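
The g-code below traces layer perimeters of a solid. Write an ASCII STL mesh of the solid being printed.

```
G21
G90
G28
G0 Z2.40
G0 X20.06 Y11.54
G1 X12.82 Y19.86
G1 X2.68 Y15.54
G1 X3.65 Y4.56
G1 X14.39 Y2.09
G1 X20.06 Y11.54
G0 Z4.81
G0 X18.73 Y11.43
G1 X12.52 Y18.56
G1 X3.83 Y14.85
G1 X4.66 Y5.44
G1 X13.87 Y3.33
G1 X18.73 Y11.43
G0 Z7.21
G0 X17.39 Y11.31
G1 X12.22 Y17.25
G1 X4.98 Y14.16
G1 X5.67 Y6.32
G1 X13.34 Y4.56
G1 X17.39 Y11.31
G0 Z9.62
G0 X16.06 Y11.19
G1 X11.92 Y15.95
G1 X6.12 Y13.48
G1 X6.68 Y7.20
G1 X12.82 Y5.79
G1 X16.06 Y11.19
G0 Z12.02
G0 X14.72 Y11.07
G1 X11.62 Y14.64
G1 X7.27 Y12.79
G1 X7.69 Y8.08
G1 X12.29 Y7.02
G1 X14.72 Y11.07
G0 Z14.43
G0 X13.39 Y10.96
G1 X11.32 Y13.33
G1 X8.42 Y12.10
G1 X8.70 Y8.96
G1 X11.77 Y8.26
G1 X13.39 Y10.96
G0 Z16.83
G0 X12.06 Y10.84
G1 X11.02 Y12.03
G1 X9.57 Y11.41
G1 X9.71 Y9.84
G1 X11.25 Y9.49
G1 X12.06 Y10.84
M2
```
solid part
  facet normal 0.0000 0.0000 -1.0000
    outer loop
      vertex 1.53 16.23 0.00
      vertex 13.12 21.17 0.00
      vertex 21.40 11.66 0.00
    endloop
  endfacet
  facet normal 0.0000 0.0000 -1.0000
    outer loop
      vertex 2.64 3.68 0.00
      vertex 1.53 16.23 0.00
      vertex 21.40 11.66 0.00
    endloop
  endfacet
  facet normal 0.0000 0.0000 -1.0000
    outer loop
      vertex 14.92 0.86 0.00
      vertex 2.64 3.68 0.00
      vertex 21.40 11.66 0.00
    endloop
  endfacet
  facet normal 0.6876 0.5986 0.4109
    outer loop
      vertex 21.40 11.66 0.00
      vertex 13.12 21.17 0.00
      vertex 10.72 10.72 19.24
    endloop
  endfacet
  facet normal -0.3575 0.8387 0.4109
    outer loop
      vertex 13.12 21.17 0.00
      vertex 1.53 16.23 0.00
      vertex 10.72 10.72 19.24
    endloop
  endfacet
  facet normal -0.9082 -0.0803 0.4108
    outer loop
      vertex 1.53 16.23 0.00
      vertex 2.64 3.68 0.00
      vertex 10.72 10.72 19.24
    endloop
  endfacet
  facet normal -0.2041 -0.8886 0.4108
    outer loop
      vertex 2.64 3.68 0.00
      vertex 14.92 0.86 0.00
      vertex 10.72 10.72 19.24
    endloop
  endfacet
  facet normal 0.7817 -0.4690 0.4110
    outer loop
      vertex 14.92 0.86 0.00
      vertex 21.40 11.66 0.00
      vertex 10.72 10.72 19.24
    endloop
  endfacet
endsolid part

The G0 Z moves step by Δz≈2.40 mm. The G1 loops shrink linearly with z, so the solid tapers from its base footprint up to z≈19.2. Closing with a flat bottom cap and the tapered top and triangulating gives 8 facets — a regular 5-sided pyramid, base circumscribed radius ≈ 10.7 mm, apex at z ≈ 19.2 mm.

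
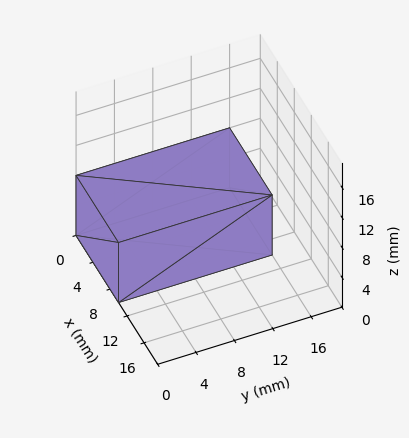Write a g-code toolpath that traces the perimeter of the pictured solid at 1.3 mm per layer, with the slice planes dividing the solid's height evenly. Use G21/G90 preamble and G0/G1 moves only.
Reading the render: the shape is a rectangular box, roughly 10 × 16 mm footprint and 8 mm tall (dimensions read to the nearest mm from the axis ticks). For the g-code, the solid's height is divided into equal slices at the stated Δz and each level perimeter traced with G1 moves after a G0 lift.

; perimeter-only toolpath
G21 ; units = mm
G90 ; absolute positioning
G28 ; home
; layer 1
G0 Z1.3
G0 X0.0 Y0.0
G1 X10.0 Y0.0
G1 X10.0 Y16.0
G1 X0.0 Y16.0
G1 X0.0 Y0.0
; layer 2
G0 Z2.7
G0 X0.0 Y0.0
G1 X10.0 Y0.0
G1 X10.0 Y16.0
G1 X0.0 Y16.0
G1 X0.0 Y0.0
; layer 3
G0 Z4.0
G0 X0.0 Y0.0
G1 X10.0 Y0.0
G1 X10.0 Y16.0
G1 X0.0 Y16.0
G1 X0.0 Y0.0
; layer 4
G0 Z5.3
G0 X0.0 Y0.0
G1 X10.0 Y0.0
G1 X10.0 Y16.0
G1 X0.0 Y16.0
G1 X0.0 Y0.0
; layer 5
G0 Z6.7
G0 X0.0 Y0.0
G1 X10.0 Y0.0
G1 X10.0 Y16.0
G1 X0.0 Y16.0
G1 X0.0 Y0.0
; layer 6
G0 Z8.0
G0 X0.0 Y0.0
G1 X10.0 Y0.0
G1 X10.0 Y16.0
G1 X0.0 Y16.0
G1 X0.0 Y0.0
M2 ; end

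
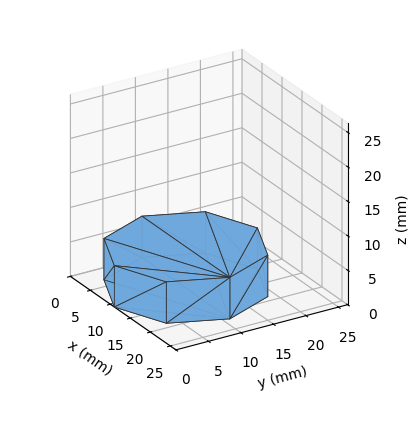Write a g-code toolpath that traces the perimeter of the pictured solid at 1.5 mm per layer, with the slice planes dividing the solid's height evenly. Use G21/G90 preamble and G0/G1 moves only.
Reading the render: the shape is a regular 8-sided prism (a cylinder approximated with 8 flat sides), circumscribed radius ≈ 11 mm, height ≈ 6 mm (dimensions read to the nearest mm from the axis ticks). For the g-code, the solid's height is divided into equal slices at the stated Δz and each level perimeter traced with G1 moves after a G0 lift.

; perimeter-only toolpath
G21 ; units = mm
G90 ; absolute positioning
G28 ; home
; layer 1
G0 Z1.5
G0 X22.0 Y11.0
G1 X18.8 Y18.8
G1 X11.0 Y22.0
G1 X3.2 Y18.8
G1 X0.0 Y11.0
G1 X3.2 Y3.2
G1 X11.0 Y0.0
G1 X18.8 Y3.2
G1 X22.0 Y11.0
; layer 2
G0 Z3.0
G0 X22.0 Y11.0
G1 X18.8 Y18.8
G1 X11.0 Y22.0
G1 X3.2 Y18.8
G1 X0.0 Y11.0
G1 X3.2 Y3.2
G1 X11.0 Y0.0
G1 X18.8 Y3.2
G1 X22.0 Y11.0
; layer 3
G0 Z4.5
G0 X22.0 Y11.0
G1 X18.8 Y18.8
G1 X11.0 Y22.0
G1 X3.2 Y18.8
G1 X0.0 Y11.0
G1 X3.2 Y3.2
G1 X11.0 Y0.0
G1 X18.8 Y3.2
G1 X22.0 Y11.0
; layer 4
G0 Z6.0
G0 X22.0 Y11.0
G1 X18.8 Y18.8
G1 X11.0 Y22.0
G1 X3.2 Y18.8
G1 X0.0 Y11.0
G1 X3.2 Y3.2
G1 X11.0 Y0.0
G1 X18.8 Y3.2
G1 X22.0 Y11.0
M2 ; end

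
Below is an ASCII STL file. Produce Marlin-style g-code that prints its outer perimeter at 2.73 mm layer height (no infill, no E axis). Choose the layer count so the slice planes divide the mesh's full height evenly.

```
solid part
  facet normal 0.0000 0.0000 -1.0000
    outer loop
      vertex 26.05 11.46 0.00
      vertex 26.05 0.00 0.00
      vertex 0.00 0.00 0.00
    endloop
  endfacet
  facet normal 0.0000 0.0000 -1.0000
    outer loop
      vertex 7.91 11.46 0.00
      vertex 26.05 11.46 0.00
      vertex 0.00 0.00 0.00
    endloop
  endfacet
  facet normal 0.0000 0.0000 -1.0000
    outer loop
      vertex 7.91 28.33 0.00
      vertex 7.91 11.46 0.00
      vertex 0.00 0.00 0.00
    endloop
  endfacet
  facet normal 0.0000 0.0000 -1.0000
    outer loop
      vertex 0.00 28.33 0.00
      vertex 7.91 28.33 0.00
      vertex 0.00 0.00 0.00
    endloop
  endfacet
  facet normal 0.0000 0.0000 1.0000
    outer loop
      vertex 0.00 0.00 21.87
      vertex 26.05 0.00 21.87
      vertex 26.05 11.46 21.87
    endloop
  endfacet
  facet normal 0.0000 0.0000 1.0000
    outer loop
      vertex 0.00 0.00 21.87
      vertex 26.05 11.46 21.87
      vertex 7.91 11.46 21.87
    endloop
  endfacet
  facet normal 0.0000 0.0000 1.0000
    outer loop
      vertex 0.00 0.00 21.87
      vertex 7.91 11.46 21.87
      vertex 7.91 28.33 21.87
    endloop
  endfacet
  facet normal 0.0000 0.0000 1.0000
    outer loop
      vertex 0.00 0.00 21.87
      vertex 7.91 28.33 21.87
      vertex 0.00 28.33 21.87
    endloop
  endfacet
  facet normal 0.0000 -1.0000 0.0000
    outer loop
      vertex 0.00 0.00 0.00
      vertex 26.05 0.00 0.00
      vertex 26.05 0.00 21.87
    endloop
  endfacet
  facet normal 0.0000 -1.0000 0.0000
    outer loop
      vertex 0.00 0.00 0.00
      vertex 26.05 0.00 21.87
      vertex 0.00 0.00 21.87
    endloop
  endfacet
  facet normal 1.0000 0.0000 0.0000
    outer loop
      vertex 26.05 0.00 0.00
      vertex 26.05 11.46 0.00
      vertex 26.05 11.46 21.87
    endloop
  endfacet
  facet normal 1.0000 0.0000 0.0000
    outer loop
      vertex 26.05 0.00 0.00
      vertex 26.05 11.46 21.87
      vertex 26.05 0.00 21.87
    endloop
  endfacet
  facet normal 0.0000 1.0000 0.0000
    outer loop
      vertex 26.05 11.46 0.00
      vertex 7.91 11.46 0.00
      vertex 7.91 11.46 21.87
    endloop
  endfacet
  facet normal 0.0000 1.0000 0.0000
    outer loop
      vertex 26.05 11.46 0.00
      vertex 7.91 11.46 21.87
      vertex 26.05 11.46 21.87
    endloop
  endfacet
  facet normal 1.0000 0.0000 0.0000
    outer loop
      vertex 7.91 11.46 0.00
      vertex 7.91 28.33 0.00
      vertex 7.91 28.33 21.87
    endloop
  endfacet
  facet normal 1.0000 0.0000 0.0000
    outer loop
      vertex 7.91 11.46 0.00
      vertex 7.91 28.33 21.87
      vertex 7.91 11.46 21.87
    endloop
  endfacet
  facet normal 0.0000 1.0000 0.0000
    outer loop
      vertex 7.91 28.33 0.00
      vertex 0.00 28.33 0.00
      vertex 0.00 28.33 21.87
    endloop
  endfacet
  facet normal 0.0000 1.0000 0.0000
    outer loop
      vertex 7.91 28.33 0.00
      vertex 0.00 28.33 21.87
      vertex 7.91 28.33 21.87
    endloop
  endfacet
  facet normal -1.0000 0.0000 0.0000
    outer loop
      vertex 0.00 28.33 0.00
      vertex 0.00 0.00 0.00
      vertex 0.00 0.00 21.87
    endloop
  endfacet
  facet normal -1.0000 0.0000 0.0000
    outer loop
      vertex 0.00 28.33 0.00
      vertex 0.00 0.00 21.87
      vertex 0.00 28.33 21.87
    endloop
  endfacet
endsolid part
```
; perimeter-only toolpath
G21 ; units = mm
G90 ; absolute positioning
G28 ; home
; layer 1
G0 Z2.73
G0 X0.00 Y0.00
G1 X26.05 Y0.00
G1 X26.05 Y11.46
G1 X7.91 Y11.46
G1 X7.91 Y28.33
G1 X0.00 Y28.33
G1 X0.00 Y0.00
; layer 2
G0 Z5.47
G0 X0.00 Y0.00
G1 X26.05 Y0.00
G1 X26.05 Y11.46
G1 X7.91 Y11.46
G1 X7.91 Y28.33
G1 X0.00 Y28.33
G1 X0.00 Y0.00
; layer 3
G0 Z8.20
G0 X0.00 Y0.00
G1 X26.05 Y0.00
G1 X26.05 Y11.46
G1 X7.91 Y11.46
G1 X7.91 Y28.33
G1 X0.00 Y28.33
G1 X0.00 Y0.00
; layer 4
G0 Z10.94
G0 X0.00 Y0.00
G1 X26.05 Y0.00
G1 X26.05 Y11.46
G1 X7.91 Y11.46
G1 X7.91 Y28.33
G1 X0.00 Y28.33
G1 X0.00 Y0.00
; layer 5
G0 Z13.67
G0 X0.00 Y0.00
G1 X26.05 Y0.00
G1 X26.05 Y11.46
G1 X7.91 Y11.46
G1 X7.91 Y28.33
G1 X0.00 Y28.33
G1 X0.00 Y0.00
; layer 6
G0 Z16.40
G0 X0.00 Y0.00
G1 X26.05 Y0.00
G1 X26.05 Y11.46
G1 X7.91 Y11.46
G1 X7.91 Y28.33
G1 X0.00 Y28.33
G1 X0.00 Y0.00
; layer 7
G0 Z19.14
G0 X0.00 Y0.00
G1 X26.05 Y0.00
G1 X26.05 Y11.46
G1 X7.91 Y11.46
G1 X7.91 Y28.33
G1 X0.00 Y28.33
G1 X0.00 Y0.00
; layer 8
G0 Z21.87
G0 X0.00 Y0.00
G1 X26.05 Y0.00
G1 X26.05 Y11.46
G1 X7.91 Y11.46
G1 X7.91 Y28.33
G1 X0.00 Y28.33
G1 X0.00 Y0.00
M2 ; end

The solid is an L-shaped prism: outer 26.1 × 28.3 mm, arm thicknesses ≈ 11.5 mm (horizontal) and 7.91 mm (vertical), extruded 21.9 mm in z. Slicing at Δz = 2.73 mm — 8 equal slices spanning the solid's height, so layer i sits at z = i·h/8 — gives 8 non-empty perimeters. Each is a 6-segment closed polygon; G0 lifts to the layer z and rapids to the start vertex, then G1 traces the edges.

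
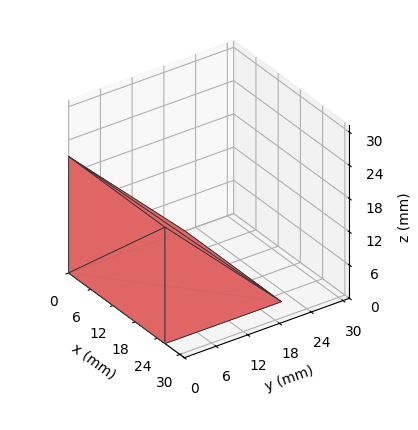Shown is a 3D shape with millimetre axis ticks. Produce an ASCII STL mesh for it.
Reading the render: the shape is a wedge (ramp): 26 × 22 mm base, rising to 21 mm along the y=0 edge and sloping linearly to z=0 at y=22 (dimensions read to the nearest mm from the axis ticks). For the STL, each face is triangulated and given an outward normal.

solid part
  facet normal 0.0000 0.0000 -1.0000
    outer loop
      vertex 26.0 22.0 0.0
      vertex 26.0 0.0 0.0
      vertex 0.0 0.0 0.0
    endloop
  endfacet
  facet normal 0.0000 0.0000 -1.0000
    outer loop
      vertex 0.0 22.0 0.0
      vertex 26.0 22.0 0.0
      vertex 0.0 0.0 0.0
    endloop
  endfacet
  facet normal 0.0000 -1.0000 0.0000
    outer loop
      vertex 0.0 0.0 0.0
      vertex 26.0 0.0 0.0
      vertex 26.0 0.0 21.0
    endloop
  endfacet
  facet normal 0.0000 -1.0000 0.0000
    outer loop
      vertex 0.0 0.0 0.0
      vertex 26.0 0.0 21.0
      vertex 0.0 0.0 21.0
    endloop
  endfacet
  facet normal 0.0000 0.6905 0.7234
    outer loop
      vertex 0.0 0.0 21.0
      vertex 26.0 0.0 21.0
      vertex 26.0 22.0 0.0
    endloop
  endfacet
  facet normal 0.0000 0.6905 0.7234
    outer loop
      vertex 0.0 0.0 21.0
      vertex 26.0 22.0 0.0
      vertex 0.0 22.0 0.0
    endloop
  endfacet
  facet normal -1.0000 0.0000 0.0000
    outer loop
      vertex 0.0 0.0 21.0
      vertex 0.0 22.0 0.0
      vertex 0.0 0.0 0.0
    endloop
  endfacet
  facet normal 1.0000 0.0000 0.0000
    outer loop
      vertex 26.0 0.0 0.0
      vertex 26.0 22.0 0.0
      vertex 26.0 0.0 21.0
    endloop
  endfacet
endsolid part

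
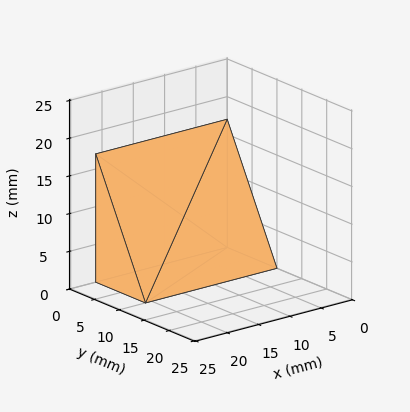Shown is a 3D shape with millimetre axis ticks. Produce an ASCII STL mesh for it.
Reading the render: the shape is a wedge (ramp): 21 × 10 mm base, rising to 17 mm along the y=0 edge and sloping linearly to z=0 at y=10 (dimensions read to the nearest mm from the axis ticks). For the STL, each face is triangulated and given an outward normal.

solid part
  facet normal 0.0000 0.0000 -1.0000
    outer loop
      vertex 21.0 10.0 0.0
      vertex 21.0 0.0 0.0
      vertex 0.0 0.0 0.0
    endloop
  endfacet
  facet normal 0.0000 0.0000 -1.0000
    outer loop
      vertex 0.0 10.0 0.0
      vertex 21.0 10.0 0.0
      vertex 0.0 0.0 0.0
    endloop
  endfacet
  facet normal 0.0000 -1.0000 0.0000
    outer loop
      vertex 0.0 0.0 0.0
      vertex 21.0 0.0 0.0
      vertex 21.0 0.0 17.0
    endloop
  endfacet
  facet normal 0.0000 -1.0000 0.0000
    outer loop
      vertex 0.0 0.0 0.0
      vertex 21.0 0.0 17.0
      vertex 0.0 0.0 17.0
    endloop
  endfacet
  facet normal 0.0000 0.8619 0.5070
    outer loop
      vertex 0.0 0.0 17.0
      vertex 21.0 0.0 17.0
      vertex 21.0 10.0 0.0
    endloop
  endfacet
  facet normal 0.0000 0.8619 0.5070
    outer loop
      vertex 0.0 0.0 17.0
      vertex 21.0 10.0 0.0
      vertex 0.0 10.0 0.0
    endloop
  endfacet
  facet normal -1.0000 0.0000 0.0000
    outer loop
      vertex 0.0 0.0 17.0
      vertex 0.0 10.0 0.0
      vertex 0.0 0.0 0.0
    endloop
  endfacet
  facet normal 1.0000 0.0000 0.0000
    outer loop
      vertex 21.0 0.0 0.0
      vertex 21.0 10.0 0.0
      vertex 21.0 0.0 17.0
    endloop
  endfacet
endsolid part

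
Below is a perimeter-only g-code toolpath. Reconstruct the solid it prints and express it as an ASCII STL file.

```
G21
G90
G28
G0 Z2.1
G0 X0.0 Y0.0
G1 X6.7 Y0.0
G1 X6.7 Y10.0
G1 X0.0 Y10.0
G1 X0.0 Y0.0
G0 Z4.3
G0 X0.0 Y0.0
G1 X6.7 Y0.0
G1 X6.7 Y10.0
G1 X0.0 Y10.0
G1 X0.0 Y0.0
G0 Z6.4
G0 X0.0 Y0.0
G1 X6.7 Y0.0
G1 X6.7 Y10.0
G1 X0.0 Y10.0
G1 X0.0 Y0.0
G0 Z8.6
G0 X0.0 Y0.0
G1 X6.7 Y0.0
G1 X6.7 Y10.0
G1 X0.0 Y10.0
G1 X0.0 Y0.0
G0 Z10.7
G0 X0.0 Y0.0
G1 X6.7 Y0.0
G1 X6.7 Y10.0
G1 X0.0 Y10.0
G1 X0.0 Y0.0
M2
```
solid part
  facet normal 0.0000 0.0000 -1.0000
    outer loop
      vertex 6.7 10.0 0.0
      vertex 6.7 0.0 0.0
      vertex 0.0 0.0 0.0
    endloop
  endfacet
  facet normal 0.0000 0.0000 -1.0000
    outer loop
      vertex 0.0 10.0 0.0
      vertex 6.7 10.0 0.0
      vertex 0.0 0.0 0.0
    endloop
  endfacet
  facet normal 0.0000 0.0000 1.0000
    outer loop
      vertex 0.0 0.0 10.7
      vertex 6.7 0.0 10.7
      vertex 6.7 10.0 10.7
    endloop
  endfacet
  facet normal 0.0000 0.0000 1.0000
    outer loop
      vertex 0.0 0.0 10.7
      vertex 6.7 10.0 10.7
      vertex 0.0 10.0 10.7
    endloop
  endfacet
  facet normal 0.0000 -1.0000 0.0000
    outer loop
      vertex 0.0 0.0 0.0
      vertex 6.7 0.0 0.0
      vertex 6.7 0.0 10.7
    endloop
  endfacet
  facet normal 0.0000 -1.0000 0.0000
    outer loop
      vertex 0.0 0.0 0.0
      vertex 6.7 0.0 10.7
      vertex 0.0 0.0 10.7
    endloop
  endfacet
  facet normal 0.0000 1.0000 0.0000
    outer loop
      vertex 6.7 10.0 10.7
      vertex 6.7 10.0 0.0
      vertex 0.0 10.0 0.0
    endloop
  endfacet
  facet normal 0.0000 1.0000 0.0000
    outer loop
      vertex 0.0 10.0 10.7
      vertex 6.7 10.0 10.7
      vertex 0.0 10.0 0.0
    endloop
  endfacet
  facet normal -1.0000 0.0000 0.0000
    outer loop
      vertex 0.0 10.0 10.7
      vertex 0.0 10.0 0.0
      vertex 0.0 0.0 0.0
    endloop
  endfacet
  facet normal -1.0000 0.0000 0.0000
    outer loop
      vertex 0.0 0.0 10.7
      vertex 0.0 10.0 10.7
      vertex 0.0 0.0 0.0
    endloop
  endfacet
  facet normal 1.0000 0.0000 0.0000
    outer loop
      vertex 6.7 0.0 0.0
      vertex 6.7 10.0 0.0
      vertex 6.7 10.0 10.7
    endloop
  endfacet
  facet normal 1.0000 0.0000 0.0000
    outer loop
      vertex 6.7 0.0 0.0
      vertex 6.7 10.0 10.7
      vertex 6.7 0.0 10.7
    endloop
  endfacet
endsolid part

The G0 Z moves step by Δz≈2.1 mm. Every layer's G1 loop is the same polygon, so the solid is a straight extrusion of it from z=0 to z≈10.7. Closing with flat bottom and top caps and triangulating gives 12 facets — a rectangular box, roughly 6.7 × 10 mm footprint and 10.7 mm tall.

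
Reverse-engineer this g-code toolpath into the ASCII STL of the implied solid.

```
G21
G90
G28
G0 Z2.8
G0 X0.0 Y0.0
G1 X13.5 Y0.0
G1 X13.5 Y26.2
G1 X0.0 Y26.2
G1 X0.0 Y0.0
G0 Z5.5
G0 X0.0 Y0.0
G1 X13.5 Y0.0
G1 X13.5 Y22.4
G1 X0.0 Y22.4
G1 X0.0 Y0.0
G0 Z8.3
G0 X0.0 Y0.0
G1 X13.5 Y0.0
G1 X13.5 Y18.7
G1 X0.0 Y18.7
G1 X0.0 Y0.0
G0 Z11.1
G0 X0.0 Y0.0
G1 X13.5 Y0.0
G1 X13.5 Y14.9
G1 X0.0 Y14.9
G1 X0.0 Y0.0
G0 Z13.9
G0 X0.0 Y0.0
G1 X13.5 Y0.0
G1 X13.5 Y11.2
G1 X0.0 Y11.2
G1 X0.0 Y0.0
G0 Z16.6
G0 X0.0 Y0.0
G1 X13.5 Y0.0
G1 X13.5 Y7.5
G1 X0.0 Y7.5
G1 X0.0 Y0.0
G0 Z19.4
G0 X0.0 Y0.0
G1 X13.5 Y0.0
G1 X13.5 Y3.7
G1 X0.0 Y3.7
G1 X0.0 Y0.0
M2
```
solid part
  facet normal 0.0000 0.0000 -1.0000
    outer loop
      vertex 13.5 29.9 0.0
      vertex 13.5 0.0 0.0
      vertex 0.0 0.0 0.0
    endloop
  endfacet
  facet normal 0.0000 0.0000 -1.0000
    outer loop
      vertex 0.0 29.9 0.0
      vertex 13.5 29.9 0.0
      vertex 0.0 0.0 0.0
    endloop
  endfacet
  facet normal 0.0000 -1.0000 0.0000
    outer loop
      vertex 0.0 0.0 0.0
      vertex 13.5 0.0 0.0
      vertex 13.5 0.0 22.2
    endloop
  endfacet
  facet normal 0.0000 -1.0000 0.0000
    outer loop
      vertex 0.0 0.0 0.0
      vertex 13.5 0.0 22.2
      vertex 0.0 0.0 22.2
    endloop
  endfacet
  facet normal 0.0000 0.5961 0.8029
    outer loop
      vertex 0.0 0.0 22.2
      vertex 13.5 0.0 22.2
      vertex 13.5 29.9 0.0
    endloop
  endfacet
  facet normal 0.0000 0.5961 0.8029
    outer loop
      vertex 0.0 0.0 22.2
      vertex 13.5 29.9 0.0
      vertex 0.0 29.9 0.0
    endloop
  endfacet
  facet normal -1.0000 0.0000 0.0000
    outer loop
      vertex 0.0 0.0 22.2
      vertex 0.0 29.9 0.0
      vertex 0.0 0.0 0.0
    endloop
  endfacet
  facet normal 1.0000 0.0000 0.0000
    outer loop
      vertex 13.5 0.0 0.0
      vertex 13.5 29.9 0.0
      vertex 13.5 0.0 22.2
    endloop
  endfacet
endsolid part

The G0 Z moves step by Δz≈2.8 mm. The G1 loops shrink linearly with z, so the solid tapers from its base footprint up to z≈22.2. Closing with a flat bottom cap and the tapered top and triangulating gives 8 facets — a wedge (ramp): 13.5 × 29.9 mm base, rising to 22.2 mm along the y=0 edge and sloping linearly to z=0 at y=29.9.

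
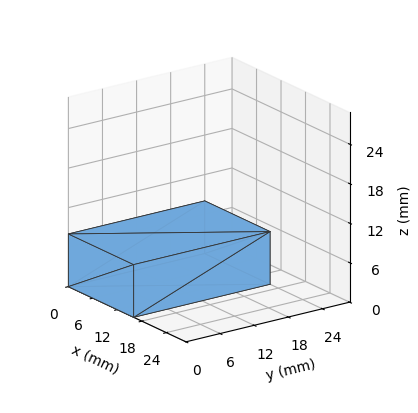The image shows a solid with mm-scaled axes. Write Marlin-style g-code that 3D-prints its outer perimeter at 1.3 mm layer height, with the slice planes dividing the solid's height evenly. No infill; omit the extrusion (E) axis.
Reading the render: the shape is a rectangular box, roughly 16 × 24 mm footprint and 8 mm tall (dimensions read to the nearest mm from the axis ticks). For the g-code, the solid's height is divided into equal slices at the stated Δz and each level perimeter traced with G1 moves after a G0 lift.

; perimeter-only toolpath
G21 ; units = mm
G90 ; absolute positioning
G28 ; home
; layer 1
G0 Z1.3
G0 X0.0 Y0.0
G1 X16.0 Y0.0
G1 X16.0 Y24.0
G1 X0.0 Y24.0
G1 X0.0 Y0.0
; layer 2
G0 Z2.7
G0 X0.0 Y0.0
G1 X16.0 Y0.0
G1 X16.0 Y24.0
G1 X0.0 Y24.0
G1 X0.0 Y0.0
; layer 3
G0 Z4.0
G0 X0.0 Y0.0
G1 X16.0 Y0.0
G1 X16.0 Y24.0
G1 X0.0 Y24.0
G1 X0.0 Y0.0
; layer 4
G0 Z5.3
G0 X0.0 Y0.0
G1 X16.0 Y0.0
G1 X16.0 Y24.0
G1 X0.0 Y24.0
G1 X0.0 Y0.0
; layer 5
G0 Z6.7
G0 X0.0 Y0.0
G1 X16.0 Y0.0
G1 X16.0 Y24.0
G1 X0.0 Y24.0
G1 X0.0 Y0.0
; layer 6
G0 Z8.0
G0 X0.0 Y0.0
G1 X16.0 Y0.0
G1 X16.0 Y24.0
G1 X0.0 Y24.0
G1 X0.0 Y0.0
M2 ; end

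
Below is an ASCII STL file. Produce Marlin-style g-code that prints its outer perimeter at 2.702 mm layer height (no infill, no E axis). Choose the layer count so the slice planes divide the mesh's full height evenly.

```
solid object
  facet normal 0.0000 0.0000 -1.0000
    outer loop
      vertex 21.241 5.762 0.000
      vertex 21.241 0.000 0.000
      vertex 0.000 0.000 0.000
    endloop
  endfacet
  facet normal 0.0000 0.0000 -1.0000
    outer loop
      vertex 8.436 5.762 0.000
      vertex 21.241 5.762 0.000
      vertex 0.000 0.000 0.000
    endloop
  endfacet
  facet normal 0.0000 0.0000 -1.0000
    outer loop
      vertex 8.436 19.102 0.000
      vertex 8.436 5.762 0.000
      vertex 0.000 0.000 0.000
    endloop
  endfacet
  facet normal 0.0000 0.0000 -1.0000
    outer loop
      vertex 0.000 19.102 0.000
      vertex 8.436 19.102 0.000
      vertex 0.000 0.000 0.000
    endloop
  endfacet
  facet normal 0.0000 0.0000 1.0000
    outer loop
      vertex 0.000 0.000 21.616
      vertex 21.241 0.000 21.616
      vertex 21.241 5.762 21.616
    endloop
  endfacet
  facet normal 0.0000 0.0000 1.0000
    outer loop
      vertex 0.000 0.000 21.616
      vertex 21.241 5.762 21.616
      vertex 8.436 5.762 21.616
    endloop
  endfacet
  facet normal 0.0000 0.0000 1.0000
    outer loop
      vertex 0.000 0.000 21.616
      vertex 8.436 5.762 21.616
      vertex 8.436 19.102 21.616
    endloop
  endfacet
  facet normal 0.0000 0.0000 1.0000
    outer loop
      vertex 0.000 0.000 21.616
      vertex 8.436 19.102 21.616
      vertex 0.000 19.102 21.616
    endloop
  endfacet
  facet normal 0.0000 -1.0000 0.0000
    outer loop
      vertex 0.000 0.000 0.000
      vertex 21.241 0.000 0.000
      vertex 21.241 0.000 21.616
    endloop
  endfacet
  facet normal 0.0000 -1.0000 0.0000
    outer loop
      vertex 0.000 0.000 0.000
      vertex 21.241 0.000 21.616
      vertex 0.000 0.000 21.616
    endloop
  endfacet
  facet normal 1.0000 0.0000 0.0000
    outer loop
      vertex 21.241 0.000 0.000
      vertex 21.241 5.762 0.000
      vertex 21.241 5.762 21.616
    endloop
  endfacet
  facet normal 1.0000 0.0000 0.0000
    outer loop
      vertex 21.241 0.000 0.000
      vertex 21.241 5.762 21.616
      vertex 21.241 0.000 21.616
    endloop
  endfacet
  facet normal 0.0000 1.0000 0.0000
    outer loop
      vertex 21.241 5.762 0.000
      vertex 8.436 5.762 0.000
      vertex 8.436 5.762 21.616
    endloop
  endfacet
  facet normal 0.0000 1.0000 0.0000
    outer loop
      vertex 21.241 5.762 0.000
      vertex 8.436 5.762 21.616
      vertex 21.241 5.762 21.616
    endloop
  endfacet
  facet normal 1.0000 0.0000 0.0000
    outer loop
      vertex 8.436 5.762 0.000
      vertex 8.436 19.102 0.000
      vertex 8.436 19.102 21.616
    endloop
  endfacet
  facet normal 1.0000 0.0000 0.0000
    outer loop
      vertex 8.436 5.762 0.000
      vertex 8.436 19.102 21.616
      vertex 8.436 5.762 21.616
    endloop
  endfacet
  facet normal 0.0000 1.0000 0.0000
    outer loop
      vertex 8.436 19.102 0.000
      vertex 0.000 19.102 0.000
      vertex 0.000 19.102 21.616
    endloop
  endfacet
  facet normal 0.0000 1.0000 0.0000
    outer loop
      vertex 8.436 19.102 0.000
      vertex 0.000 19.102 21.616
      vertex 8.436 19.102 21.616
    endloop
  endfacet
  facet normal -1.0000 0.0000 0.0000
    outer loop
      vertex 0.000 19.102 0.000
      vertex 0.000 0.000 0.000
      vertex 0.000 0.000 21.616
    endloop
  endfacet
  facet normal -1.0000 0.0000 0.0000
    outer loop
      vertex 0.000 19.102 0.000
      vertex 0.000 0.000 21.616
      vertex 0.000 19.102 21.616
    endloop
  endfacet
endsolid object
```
; perimeter-only toolpath
G21 ; units = mm
G90 ; absolute positioning
G28 ; home
; layer 1
G0 Z2.702
G0 X0.000 Y0.000
G1 X21.241 Y0.000
G1 X21.241 Y5.762
G1 X8.436 Y5.762
G1 X8.436 Y19.102
G1 X0.000 Y19.102
G1 X0.000 Y0.000
; layer 2
G0 Z5.404
G0 X0.000 Y0.000
G1 X21.241 Y0.000
G1 X21.241 Y5.762
G1 X8.436 Y5.762
G1 X8.436 Y19.102
G1 X0.000 Y19.102
G1 X0.000 Y0.000
; layer 3
G0 Z8.106
G0 X0.000 Y0.000
G1 X21.241 Y0.000
G1 X21.241 Y5.762
G1 X8.436 Y5.762
G1 X8.436 Y19.102
G1 X0.000 Y19.102
G1 X0.000 Y0.000
; layer 4
G0 Z10.808
G0 X0.000 Y0.000
G1 X21.241 Y0.000
G1 X21.241 Y5.762
G1 X8.436 Y5.762
G1 X8.436 Y19.102
G1 X0.000 Y19.102
G1 X0.000 Y0.000
; layer 5
G0 Z13.510
G0 X0.000 Y0.000
G1 X21.241 Y0.000
G1 X21.241 Y5.762
G1 X8.436 Y5.762
G1 X8.436 Y19.102
G1 X0.000 Y19.102
G1 X0.000 Y0.000
; layer 6
G0 Z16.212
G0 X0.000 Y0.000
G1 X21.241 Y0.000
G1 X21.241 Y5.762
G1 X8.436 Y5.762
G1 X8.436 Y19.102
G1 X0.000 Y19.102
G1 X0.000 Y0.000
; layer 7
G0 Z18.914
G0 X0.000 Y0.000
G1 X21.241 Y0.000
G1 X21.241 Y5.762
G1 X8.436 Y5.762
G1 X8.436 Y19.102
G1 X0.000 Y19.102
G1 X0.000 Y0.000
; layer 8
G0 Z21.616
G0 X0.000 Y0.000
G1 X21.241 Y0.000
G1 X21.241 Y5.762
G1 X8.436 Y5.762
G1 X8.436 Y19.102
G1 X0.000 Y19.102
G1 X0.000 Y0.000
M2 ; end

The solid is an L-shaped prism: outer 21.2 × 19.1 mm, arm thicknesses ≈ 5.76 mm (horizontal) and 8.44 mm (vertical), extruded 21.6 mm in z. Slicing at Δz = 2.702 mm — 8 equal slices spanning the solid's height, so layer i sits at z = i·h/8 — gives 8 non-empty perimeters. Each is a 6-segment closed polygon; G0 lifts to the layer z and rapids to the start vertex, then G1 traces the edges.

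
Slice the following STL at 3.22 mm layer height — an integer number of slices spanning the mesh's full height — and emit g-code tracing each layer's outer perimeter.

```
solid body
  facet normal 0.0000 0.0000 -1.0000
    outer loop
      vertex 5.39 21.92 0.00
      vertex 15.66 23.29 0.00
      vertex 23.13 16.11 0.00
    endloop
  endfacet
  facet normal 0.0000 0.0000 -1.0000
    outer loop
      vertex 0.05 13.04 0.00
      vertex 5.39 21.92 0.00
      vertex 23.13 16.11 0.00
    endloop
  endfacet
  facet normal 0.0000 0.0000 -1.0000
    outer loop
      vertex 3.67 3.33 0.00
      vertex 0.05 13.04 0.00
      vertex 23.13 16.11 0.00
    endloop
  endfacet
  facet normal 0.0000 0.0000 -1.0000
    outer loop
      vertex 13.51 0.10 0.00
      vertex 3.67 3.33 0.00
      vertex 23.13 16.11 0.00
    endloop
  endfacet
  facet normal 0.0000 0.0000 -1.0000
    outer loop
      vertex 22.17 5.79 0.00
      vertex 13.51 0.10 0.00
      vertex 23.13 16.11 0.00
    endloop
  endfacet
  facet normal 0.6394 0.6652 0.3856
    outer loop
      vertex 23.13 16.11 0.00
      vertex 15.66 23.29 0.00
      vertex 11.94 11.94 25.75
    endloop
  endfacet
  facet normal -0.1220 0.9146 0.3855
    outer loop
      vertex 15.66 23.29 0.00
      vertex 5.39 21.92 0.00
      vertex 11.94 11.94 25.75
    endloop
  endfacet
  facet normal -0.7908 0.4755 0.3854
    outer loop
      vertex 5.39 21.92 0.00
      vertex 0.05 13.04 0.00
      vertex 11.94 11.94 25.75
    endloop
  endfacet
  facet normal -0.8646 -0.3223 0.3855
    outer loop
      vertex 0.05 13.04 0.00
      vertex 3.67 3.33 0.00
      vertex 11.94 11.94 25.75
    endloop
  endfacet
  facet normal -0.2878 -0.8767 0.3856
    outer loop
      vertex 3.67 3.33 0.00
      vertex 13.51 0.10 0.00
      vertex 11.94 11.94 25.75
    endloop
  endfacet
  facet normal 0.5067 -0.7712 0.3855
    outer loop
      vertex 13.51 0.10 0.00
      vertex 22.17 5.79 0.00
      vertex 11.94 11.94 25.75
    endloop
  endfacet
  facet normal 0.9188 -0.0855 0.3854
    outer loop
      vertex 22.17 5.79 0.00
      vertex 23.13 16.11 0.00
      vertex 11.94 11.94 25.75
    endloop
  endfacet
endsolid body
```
; perimeter-only toolpath
G21 ; units = mm
G90 ; absolute positioning
G28 ; home
; layer 1
G0 Z3.22
G0 X21.73 Y15.59
G1 X15.20 Y21.87
G1 X6.21 Y20.67
G1 X1.54 Y12.90
G1 X4.70 Y4.41
G1 X13.31 Y1.58
G1 X20.89 Y6.56
G1 X21.73 Y15.59
; layer 2
G0 Z6.44
G0 X20.33 Y15.07
G1 X14.73 Y20.45
G1 X7.03 Y19.43
G1 X3.02 Y12.76
G1 X5.74 Y5.48
G1 X13.12 Y3.06
G1 X19.61 Y7.33
G1 X20.33 Y15.07
; layer 3
G0 Z9.66
G0 X18.93 Y14.55
G1 X14.27 Y19.03
G1 X7.85 Y18.18
G1 X4.51 Y12.63
G1 X6.77 Y6.56
G1 X12.92 Y4.54
G1 X18.33 Y8.10
G1 X18.93 Y14.55
; layer 4
G0 Z12.88
G0 X17.54 Y14.02
G1 X13.80 Y17.61
G1 X8.66 Y16.93
G1 X6.00 Y12.49
G1 X7.80 Y7.63
G1 X12.72 Y6.02
G1 X17.05 Y8.87
G1 X17.54 Y14.02
; layer 5
G0 Z16.09
G0 X16.14 Y13.50
G1 X13.34 Y16.20
G1 X9.48 Y15.68
G1 X7.48 Y12.35
G1 X8.84 Y8.71
G1 X12.53 Y7.50
G1 X15.78 Y9.63
G1 X16.14 Y13.50
; layer 6
G0 Z19.31
G0 X14.74 Y12.98
G1 X12.87 Y14.78
G1 X10.30 Y14.44
G1 X8.97 Y12.21
G1 X9.87 Y9.79
G1 X12.33 Y8.98
G1 X14.50 Y10.40
G1 X14.74 Y12.98
; layer 7
G0 Z22.53
G0 X13.34 Y12.46
G1 X12.40 Y13.36
G1 X11.12 Y13.19
G1 X10.45 Y12.08
G1 X10.91 Y10.86
G1 X12.14 Y10.46
G1 X13.22 Y11.17
G1 X13.34 Y12.46
M2 ; end

The solid is a regular 7-sided pyramid, base circumscribed radius ≈ 11.9 mm, apex at z ≈ 25.8 mm. Slicing at Δz = 3.22 mm — 8 equal slices spanning the solid's height, so layer i sits at z = i·h/8 — gives 7 non-empty perimeters. Each is a 7-segment closed polygon; G0 lifts to the layer z and rapids to the start vertex, then G1 traces the edges. The cross-section shrinks linearly with z (the slice at the apex is degenerate and omitted).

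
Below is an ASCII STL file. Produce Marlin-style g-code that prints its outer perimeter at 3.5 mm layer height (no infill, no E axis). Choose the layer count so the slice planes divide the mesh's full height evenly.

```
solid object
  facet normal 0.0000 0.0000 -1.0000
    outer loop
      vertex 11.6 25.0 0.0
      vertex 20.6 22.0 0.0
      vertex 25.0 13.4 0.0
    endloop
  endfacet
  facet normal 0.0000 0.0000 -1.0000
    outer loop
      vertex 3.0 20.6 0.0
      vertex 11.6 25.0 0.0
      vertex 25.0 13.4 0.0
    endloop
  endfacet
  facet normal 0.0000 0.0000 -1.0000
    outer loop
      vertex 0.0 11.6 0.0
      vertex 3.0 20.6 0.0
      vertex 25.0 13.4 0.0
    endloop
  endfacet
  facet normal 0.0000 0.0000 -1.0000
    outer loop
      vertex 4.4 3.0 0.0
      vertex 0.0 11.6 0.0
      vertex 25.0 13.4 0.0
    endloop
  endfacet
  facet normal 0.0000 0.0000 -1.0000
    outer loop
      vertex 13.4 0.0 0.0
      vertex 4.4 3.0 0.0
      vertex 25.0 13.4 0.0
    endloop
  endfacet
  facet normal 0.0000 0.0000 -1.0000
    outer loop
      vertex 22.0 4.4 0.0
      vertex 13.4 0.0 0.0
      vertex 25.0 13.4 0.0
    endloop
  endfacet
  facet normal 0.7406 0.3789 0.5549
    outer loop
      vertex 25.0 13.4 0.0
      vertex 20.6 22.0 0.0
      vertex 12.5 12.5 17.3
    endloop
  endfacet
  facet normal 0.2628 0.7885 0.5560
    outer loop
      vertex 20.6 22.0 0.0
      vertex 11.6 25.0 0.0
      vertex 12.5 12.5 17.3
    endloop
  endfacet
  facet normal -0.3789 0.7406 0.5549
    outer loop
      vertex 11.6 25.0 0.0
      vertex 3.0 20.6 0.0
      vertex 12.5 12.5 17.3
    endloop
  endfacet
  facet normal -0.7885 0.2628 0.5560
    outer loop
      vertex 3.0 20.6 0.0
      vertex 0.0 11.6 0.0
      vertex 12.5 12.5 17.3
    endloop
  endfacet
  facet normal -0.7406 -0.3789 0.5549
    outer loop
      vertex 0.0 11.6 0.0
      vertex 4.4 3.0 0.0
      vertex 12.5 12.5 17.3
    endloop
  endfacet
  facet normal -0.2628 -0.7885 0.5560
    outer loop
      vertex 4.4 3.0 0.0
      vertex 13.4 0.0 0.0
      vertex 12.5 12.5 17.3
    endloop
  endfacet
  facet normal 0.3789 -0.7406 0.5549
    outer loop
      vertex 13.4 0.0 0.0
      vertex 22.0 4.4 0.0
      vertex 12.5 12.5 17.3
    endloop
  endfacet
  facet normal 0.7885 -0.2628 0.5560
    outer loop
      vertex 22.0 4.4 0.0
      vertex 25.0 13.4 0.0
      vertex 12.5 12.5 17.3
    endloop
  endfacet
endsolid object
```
; perimeter-only toolpath
G21 ; units = mm
G90 ; absolute positioning
G28 ; home
; layer 1
G0 Z3.5
G0 X22.5 Y13.2
G1 X19.0 Y20.1
G1 X11.8 Y22.5
G1 X4.9 Y19.0
G1 X2.5 Y11.8
G1 X6.0 Y4.9
G1 X13.2 Y2.5
G1 X20.1 Y6.0
G1 X22.5 Y13.2
; layer 2
G0 Z6.9
G0 X20.0 Y13.0
G1 X17.4 Y18.2
G1 X12.0 Y20.0
G1 X6.8 Y17.4
G1 X5.0 Y12.0
G1 X7.6 Y6.8
G1 X13.0 Y5.0
G1 X18.2 Y7.6
G1 X20.0 Y13.0
; layer 3
G0 Z10.4
G0 X17.5 Y12.9
G1 X15.7 Y16.3
G1 X12.1 Y17.5
G1 X8.7 Y15.7
G1 X7.5 Y12.1
G1 X9.3 Y8.7
G1 X12.9 Y7.5
G1 X16.3 Y9.3
G1 X17.5 Y12.9
; layer 4
G0 Z13.8
G0 X15.0 Y12.7
G1 X14.1 Y14.4
G1 X12.3 Y15.0
G1 X10.6 Y14.1
G1 X10.0 Y12.3
G1 X10.9 Y10.6
G1 X12.7 Y10.0
G1 X14.4 Y10.9
G1 X15.0 Y12.7
M2 ; end

The solid is a regular 8-sided pyramid, base circumscribed radius ≈ 12.5 mm, apex at z ≈ 17.3 mm. Slicing at Δz = 3.5 mm — 5 equal slices spanning the solid's height, so layer i sits at z = i·h/5 — gives 4 non-empty perimeters. Each is a 8-segment closed polygon; G0 lifts to the layer z and rapids to the start vertex, then G1 traces the edges. The cross-section shrinks linearly with z (the slice at the apex is degenerate and omitted).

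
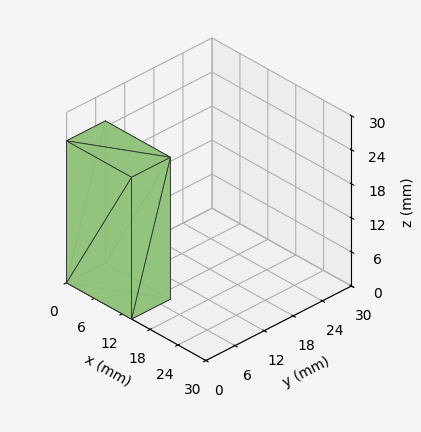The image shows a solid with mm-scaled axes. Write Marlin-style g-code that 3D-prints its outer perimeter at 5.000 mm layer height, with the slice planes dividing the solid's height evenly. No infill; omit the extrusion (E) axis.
Reading the render: the shape is a rectangular box, roughly 14 × 8 mm footprint and 25 mm tall (dimensions read to the nearest mm from the axis ticks). For the g-code, the solid's height is divided into equal slices at the stated Δz and each level perimeter traced with G1 moves after a G0 lift.

; perimeter-only toolpath
G21 ; units = mm
G90 ; absolute positioning
G28 ; home
; layer 1
G0 Z5.000
G0 X0.000 Y0.000
G1 X14.000 Y0.000
G1 X14.000 Y8.000
G1 X0.000 Y8.000
G1 X0.000 Y0.000
; layer 2
G0 Z10.000
G0 X0.000 Y0.000
G1 X14.000 Y0.000
G1 X14.000 Y8.000
G1 X0.000 Y8.000
G1 X0.000 Y0.000
; layer 3
G0 Z15.000
G0 X0.000 Y0.000
G1 X14.000 Y0.000
G1 X14.000 Y8.000
G1 X0.000 Y8.000
G1 X0.000 Y0.000
; layer 4
G0 Z20.000
G0 X0.000 Y0.000
G1 X14.000 Y0.000
G1 X14.000 Y8.000
G1 X0.000 Y8.000
G1 X0.000 Y0.000
; layer 5
G0 Z25.000
G0 X0.000 Y0.000
G1 X14.000 Y0.000
G1 X14.000 Y8.000
G1 X0.000 Y8.000
G1 X0.000 Y0.000
M2 ; end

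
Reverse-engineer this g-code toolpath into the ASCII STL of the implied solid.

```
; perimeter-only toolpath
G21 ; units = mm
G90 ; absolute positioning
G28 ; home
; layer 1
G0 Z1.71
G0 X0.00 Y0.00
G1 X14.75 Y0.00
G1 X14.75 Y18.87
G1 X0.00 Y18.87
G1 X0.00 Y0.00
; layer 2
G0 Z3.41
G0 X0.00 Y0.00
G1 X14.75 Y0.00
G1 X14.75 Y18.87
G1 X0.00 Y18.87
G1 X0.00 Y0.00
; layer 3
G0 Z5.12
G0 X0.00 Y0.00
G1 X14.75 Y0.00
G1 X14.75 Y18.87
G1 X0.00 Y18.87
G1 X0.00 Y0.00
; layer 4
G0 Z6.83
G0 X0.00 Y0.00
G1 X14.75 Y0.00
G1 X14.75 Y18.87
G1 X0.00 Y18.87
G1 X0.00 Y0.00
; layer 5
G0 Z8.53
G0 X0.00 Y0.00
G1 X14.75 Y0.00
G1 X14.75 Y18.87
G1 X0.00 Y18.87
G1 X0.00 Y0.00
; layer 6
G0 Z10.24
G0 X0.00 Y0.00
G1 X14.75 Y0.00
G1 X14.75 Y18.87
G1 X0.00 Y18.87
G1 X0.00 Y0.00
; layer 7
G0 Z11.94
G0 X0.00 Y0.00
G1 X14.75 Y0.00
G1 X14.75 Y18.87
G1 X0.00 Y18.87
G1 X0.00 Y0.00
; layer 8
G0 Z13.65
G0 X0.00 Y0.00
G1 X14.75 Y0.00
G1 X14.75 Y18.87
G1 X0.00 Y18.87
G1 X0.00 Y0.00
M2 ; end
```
solid part
  facet normal 0.0000 0.0000 -1.0000
    outer loop
      vertex 14.75 18.87 0.00
      vertex 14.75 0.00 0.00
      vertex 0.00 0.00 0.00
    endloop
  endfacet
  facet normal 0.0000 0.0000 -1.0000
    outer loop
      vertex 0.00 18.87 0.00
      vertex 14.75 18.87 0.00
      vertex 0.00 0.00 0.00
    endloop
  endfacet
  facet normal 0.0000 0.0000 1.0000
    outer loop
      vertex 0.00 0.00 13.65
      vertex 14.75 0.00 13.65
      vertex 14.75 18.87 13.65
    endloop
  endfacet
  facet normal 0.0000 0.0000 1.0000
    outer loop
      vertex 0.00 0.00 13.65
      vertex 14.75 18.87 13.65
      vertex 0.00 18.87 13.65
    endloop
  endfacet
  facet normal 0.0000 -1.0000 0.0000
    outer loop
      vertex 0.00 0.00 0.00
      vertex 14.75 0.00 0.00
      vertex 14.75 0.00 13.65
    endloop
  endfacet
  facet normal 0.0000 -1.0000 0.0000
    outer loop
      vertex 0.00 0.00 0.00
      vertex 14.75 0.00 13.65
      vertex 0.00 0.00 13.65
    endloop
  endfacet
  facet normal 0.0000 1.0000 0.0000
    outer loop
      vertex 14.75 18.87 13.65
      vertex 14.75 18.87 0.00
      vertex 0.00 18.87 0.00
    endloop
  endfacet
  facet normal 0.0000 1.0000 0.0000
    outer loop
      vertex 0.00 18.87 13.65
      vertex 14.75 18.87 13.65
      vertex 0.00 18.87 0.00
    endloop
  endfacet
  facet normal -1.0000 0.0000 0.0000
    outer loop
      vertex 0.00 18.87 13.65
      vertex 0.00 18.87 0.00
      vertex 0.00 0.00 0.00
    endloop
  endfacet
  facet normal -1.0000 0.0000 0.0000
    outer loop
      vertex 0.00 0.00 13.65
      vertex 0.00 18.87 13.65
      vertex 0.00 0.00 0.00
    endloop
  endfacet
  facet normal 1.0000 0.0000 0.0000
    outer loop
      vertex 14.75 0.00 0.00
      vertex 14.75 18.87 0.00
      vertex 14.75 18.87 13.65
    endloop
  endfacet
  facet normal 1.0000 0.0000 0.0000
    outer loop
      vertex 14.75 0.00 0.00
      vertex 14.75 18.87 13.65
      vertex 14.75 0.00 13.65
    endloop
  endfacet
endsolid part

The G0 Z moves step by Δz≈1.71 mm. Every layer's G1 loop is the same polygon, so the solid is a straight extrusion of it from z=0 to z≈13.7. Closing with flat bottom and top caps and triangulating gives 12 facets — a rectangular box, roughly 14.8 × 18.9 mm footprint and 13.7 mm tall.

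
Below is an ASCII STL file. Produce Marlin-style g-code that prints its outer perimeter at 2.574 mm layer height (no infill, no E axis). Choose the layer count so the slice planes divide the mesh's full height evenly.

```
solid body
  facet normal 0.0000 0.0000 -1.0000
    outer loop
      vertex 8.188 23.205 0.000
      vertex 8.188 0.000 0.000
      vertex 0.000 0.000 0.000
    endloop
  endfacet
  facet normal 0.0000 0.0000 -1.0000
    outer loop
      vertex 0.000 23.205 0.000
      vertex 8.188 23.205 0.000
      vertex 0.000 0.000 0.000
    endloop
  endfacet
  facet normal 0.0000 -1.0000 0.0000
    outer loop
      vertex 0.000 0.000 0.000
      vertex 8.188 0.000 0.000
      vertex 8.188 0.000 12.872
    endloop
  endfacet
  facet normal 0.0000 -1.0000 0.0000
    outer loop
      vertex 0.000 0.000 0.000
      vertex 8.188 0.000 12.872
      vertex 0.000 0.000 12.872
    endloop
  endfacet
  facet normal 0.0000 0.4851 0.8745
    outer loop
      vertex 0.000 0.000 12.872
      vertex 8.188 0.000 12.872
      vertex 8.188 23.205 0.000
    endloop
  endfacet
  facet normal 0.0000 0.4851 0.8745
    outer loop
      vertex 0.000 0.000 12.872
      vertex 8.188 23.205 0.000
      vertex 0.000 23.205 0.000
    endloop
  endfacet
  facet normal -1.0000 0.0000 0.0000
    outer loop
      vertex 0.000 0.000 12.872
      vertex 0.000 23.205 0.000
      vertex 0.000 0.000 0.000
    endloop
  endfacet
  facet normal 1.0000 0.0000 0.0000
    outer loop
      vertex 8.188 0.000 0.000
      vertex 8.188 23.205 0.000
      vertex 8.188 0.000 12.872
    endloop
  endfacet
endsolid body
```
; perimeter-only toolpath
G21 ; units = mm
G90 ; absolute positioning
G28 ; home
; layer 1
G0 Z2.574
G0 X0.000 Y0.000
G1 X8.188 Y0.000
G1 X8.188 Y18.564
G1 X0.000 Y18.564
G1 X0.000 Y0.000
; layer 2
G0 Z5.149
G0 X0.000 Y0.000
G1 X8.188 Y0.000
G1 X8.188 Y13.923
G1 X0.000 Y13.923
G1 X0.000 Y0.000
; layer 3
G0 Z7.723
G0 X0.000 Y0.000
G1 X8.188 Y0.000
G1 X8.188 Y9.282
G1 X0.000 Y9.282
G1 X0.000 Y0.000
; layer 4
G0 Z10.298
G0 X0.000 Y0.000
G1 X8.188 Y0.000
G1 X8.188 Y4.641
G1 X0.000 Y4.641
G1 X0.000 Y0.000
M2 ; end

The solid is a wedge (ramp): 8.19 × 23.2 mm base, rising to 12.9 mm along the y=0 edge and sloping linearly to z=0 at y=23.2. Slicing at Δz = 2.574 mm — 5 equal slices spanning the solid's height, so layer i sits at z = i·h/5 — gives 4 non-empty perimeters. Each is a 4-segment closed polygon; G0 lifts to the layer z and rapids to the start vertex, then G1 traces the edges. The cross-section shrinks linearly with z (the slice at the apex is degenerate and omitted).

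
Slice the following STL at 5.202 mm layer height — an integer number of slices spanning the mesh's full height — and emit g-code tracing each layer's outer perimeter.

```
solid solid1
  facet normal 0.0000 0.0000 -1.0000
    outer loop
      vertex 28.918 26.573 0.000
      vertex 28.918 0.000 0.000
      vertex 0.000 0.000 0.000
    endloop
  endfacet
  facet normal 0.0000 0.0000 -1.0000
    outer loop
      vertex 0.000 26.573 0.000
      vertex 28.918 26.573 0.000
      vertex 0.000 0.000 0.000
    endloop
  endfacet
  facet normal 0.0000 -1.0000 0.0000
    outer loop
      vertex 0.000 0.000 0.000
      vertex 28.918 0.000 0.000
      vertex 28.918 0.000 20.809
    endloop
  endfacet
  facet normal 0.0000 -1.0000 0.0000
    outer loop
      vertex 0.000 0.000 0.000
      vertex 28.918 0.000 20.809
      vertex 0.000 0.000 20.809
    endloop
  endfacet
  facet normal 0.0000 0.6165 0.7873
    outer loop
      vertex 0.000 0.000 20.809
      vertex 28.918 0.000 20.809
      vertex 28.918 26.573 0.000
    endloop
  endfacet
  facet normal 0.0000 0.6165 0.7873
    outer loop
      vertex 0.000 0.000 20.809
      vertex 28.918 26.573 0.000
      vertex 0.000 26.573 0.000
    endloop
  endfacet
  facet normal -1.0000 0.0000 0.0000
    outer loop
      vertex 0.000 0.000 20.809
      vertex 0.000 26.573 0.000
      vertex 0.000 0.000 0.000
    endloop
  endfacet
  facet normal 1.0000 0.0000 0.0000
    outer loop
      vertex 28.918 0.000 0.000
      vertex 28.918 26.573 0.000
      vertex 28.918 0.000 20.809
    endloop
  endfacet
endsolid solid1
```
; perimeter-only toolpath
G21 ; units = mm
G90 ; absolute positioning
G28 ; home
; layer 1
G0 Z5.202
G0 X0.000 Y0.000
G1 X28.918 Y0.000
G1 X28.918 Y19.930
G1 X0.000 Y19.930
G1 X0.000 Y0.000
; layer 2
G0 Z10.405
G0 X0.000 Y0.000
G1 X28.918 Y0.000
G1 X28.918 Y13.287
G1 X0.000 Y13.287
G1 X0.000 Y0.000
; layer 3
G0 Z15.607
G0 X0.000 Y0.000
G1 X28.918 Y0.000
G1 X28.918 Y6.643
G1 X0.000 Y6.643
G1 X0.000 Y0.000
M2 ; end

The solid is a wedge (ramp): 28.9 × 26.6 mm base, rising to 20.8 mm along the y=0 edge and sloping linearly to z=0 at y=26.6. Slicing at Δz = 5.202 mm — 4 equal slices spanning the solid's height, so layer i sits at z = i·h/4 — gives 3 non-empty perimeters. Each is a 4-segment closed polygon; G0 lifts to the layer z and rapids to the start vertex, then G1 traces the edges. The cross-section shrinks linearly with z (the slice at the apex is degenerate and omitted).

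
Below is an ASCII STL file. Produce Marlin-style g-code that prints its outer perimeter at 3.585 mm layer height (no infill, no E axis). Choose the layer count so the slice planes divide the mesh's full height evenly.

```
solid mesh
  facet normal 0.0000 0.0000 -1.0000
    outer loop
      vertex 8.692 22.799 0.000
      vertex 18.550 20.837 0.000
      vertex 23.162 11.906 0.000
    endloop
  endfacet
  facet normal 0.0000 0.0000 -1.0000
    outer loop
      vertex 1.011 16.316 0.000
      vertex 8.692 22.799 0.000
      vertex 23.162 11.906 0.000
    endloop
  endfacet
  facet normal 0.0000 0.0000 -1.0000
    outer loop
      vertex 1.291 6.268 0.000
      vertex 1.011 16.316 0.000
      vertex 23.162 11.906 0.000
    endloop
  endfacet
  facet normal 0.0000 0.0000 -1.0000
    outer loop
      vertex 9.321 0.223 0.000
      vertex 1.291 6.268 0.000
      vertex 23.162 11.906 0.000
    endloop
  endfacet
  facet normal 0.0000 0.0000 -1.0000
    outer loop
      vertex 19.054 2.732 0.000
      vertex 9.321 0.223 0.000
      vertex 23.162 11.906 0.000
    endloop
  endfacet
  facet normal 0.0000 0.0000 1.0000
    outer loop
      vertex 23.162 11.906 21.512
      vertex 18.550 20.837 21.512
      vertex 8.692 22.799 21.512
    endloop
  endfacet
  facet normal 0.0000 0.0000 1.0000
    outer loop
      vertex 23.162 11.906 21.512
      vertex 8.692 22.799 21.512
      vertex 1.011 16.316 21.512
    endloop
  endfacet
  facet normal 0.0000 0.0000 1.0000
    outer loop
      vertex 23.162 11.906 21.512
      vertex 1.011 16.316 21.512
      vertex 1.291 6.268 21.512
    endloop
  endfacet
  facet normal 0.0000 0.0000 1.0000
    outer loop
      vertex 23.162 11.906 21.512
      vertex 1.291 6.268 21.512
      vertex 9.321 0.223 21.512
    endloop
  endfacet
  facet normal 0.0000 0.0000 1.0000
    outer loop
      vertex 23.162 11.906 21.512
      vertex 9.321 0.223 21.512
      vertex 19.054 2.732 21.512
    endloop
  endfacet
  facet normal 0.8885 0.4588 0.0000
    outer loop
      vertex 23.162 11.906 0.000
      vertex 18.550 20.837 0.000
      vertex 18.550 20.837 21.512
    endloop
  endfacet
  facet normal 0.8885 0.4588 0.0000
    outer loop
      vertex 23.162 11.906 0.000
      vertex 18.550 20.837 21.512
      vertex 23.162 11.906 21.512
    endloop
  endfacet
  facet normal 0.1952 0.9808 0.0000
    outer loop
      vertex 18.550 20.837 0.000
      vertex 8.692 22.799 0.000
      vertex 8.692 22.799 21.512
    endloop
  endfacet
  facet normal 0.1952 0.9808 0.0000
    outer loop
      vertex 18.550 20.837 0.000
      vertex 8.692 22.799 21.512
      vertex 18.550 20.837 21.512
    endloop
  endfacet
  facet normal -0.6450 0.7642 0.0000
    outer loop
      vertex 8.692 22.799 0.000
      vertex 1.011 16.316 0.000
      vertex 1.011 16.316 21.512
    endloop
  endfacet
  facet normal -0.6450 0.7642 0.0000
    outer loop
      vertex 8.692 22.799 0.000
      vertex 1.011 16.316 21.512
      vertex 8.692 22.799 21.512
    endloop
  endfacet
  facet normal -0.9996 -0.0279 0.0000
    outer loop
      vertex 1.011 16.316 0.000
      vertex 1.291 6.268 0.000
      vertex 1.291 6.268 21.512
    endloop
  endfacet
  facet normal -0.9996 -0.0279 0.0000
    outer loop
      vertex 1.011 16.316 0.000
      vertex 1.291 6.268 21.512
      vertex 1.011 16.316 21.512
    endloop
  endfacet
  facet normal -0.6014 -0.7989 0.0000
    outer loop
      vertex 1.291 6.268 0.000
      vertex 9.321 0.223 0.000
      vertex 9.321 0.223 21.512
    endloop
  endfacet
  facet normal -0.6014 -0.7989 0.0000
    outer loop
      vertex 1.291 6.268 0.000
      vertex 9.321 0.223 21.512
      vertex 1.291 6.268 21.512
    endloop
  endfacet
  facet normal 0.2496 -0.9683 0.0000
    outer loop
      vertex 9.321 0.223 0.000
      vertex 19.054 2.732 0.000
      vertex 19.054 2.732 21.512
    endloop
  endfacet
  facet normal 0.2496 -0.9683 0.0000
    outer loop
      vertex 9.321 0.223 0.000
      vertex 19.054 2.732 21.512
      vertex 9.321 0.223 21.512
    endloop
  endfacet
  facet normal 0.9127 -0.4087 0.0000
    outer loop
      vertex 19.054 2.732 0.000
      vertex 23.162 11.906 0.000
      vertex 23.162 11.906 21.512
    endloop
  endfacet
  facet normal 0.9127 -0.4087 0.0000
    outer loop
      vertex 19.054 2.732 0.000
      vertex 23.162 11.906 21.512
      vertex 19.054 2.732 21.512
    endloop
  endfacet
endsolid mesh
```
; perimeter-only toolpath
G21 ; units = mm
G90 ; absolute positioning
G28 ; home
; layer 1
G0 Z3.585
G0 X23.162 Y11.906
G1 X18.550 Y20.837
G1 X8.692 Y22.799
G1 X1.011 Y16.316
G1 X1.291 Y6.268
G1 X9.321 Y0.223
G1 X19.054 Y2.732
G1 X23.162 Y11.906
; layer 2
G0 Z7.171
G0 X23.162 Y11.906
G1 X18.550 Y20.837
G1 X8.692 Y22.799
G1 X1.011 Y16.316
G1 X1.291 Y6.268
G1 X9.321 Y0.223
G1 X19.054 Y2.732
G1 X23.162 Y11.906
; layer 3
G0 Z10.756
G0 X23.162 Y11.906
G1 X18.550 Y20.837
G1 X8.692 Y22.799
G1 X1.011 Y16.316
G1 X1.291 Y6.268
G1 X9.321 Y0.223
G1 X19.054 Y2.732
G1 X23.162 Y11.906
; layer 4
G0 Z14.341
G0 X23.162 Y11.906
G1 X18.550 Y20.837
G1 X8.692 Y22.799
G1 X1.011 Y16.316
G1 X1.291 Y6.268
G1 X9.321 Y0.223
G1 X19.054 Y2.732
G1 X23.162 Y11.906
; layer 5
G0 Z17.927
G0 X23.162 Y11.906
G1 X18.550 Y20.837
G1 X8.692 Y22.799
G1 X1.011 Y16.316
G1 X1.291 Y6.268
G1 X9.321 Y0.223
G1 X19.054 Y2.732
G1 X23.162 Y11.906
; layer 6
G0 Z21.512
G0 X23.162 Y11.906
G1 X18.550 Y20.837
G1 X8.692 Y22.799
G1 X1.011 Y16.316
G1 X1.291 Y6.268
G1 X9.321 Y0.223
G1 X19.054 Y2.732
G1 X23.162 Y11.906
M2 ; end

The solid is a regular 7-sided prism (a cylinder approximated with 7 flat sides), circumscribed radius ≈ 11.6 mm, height ≈ 21.5 mm. Slicing at Δz = 3.585 mm — 6 equal slices spanning the solid's height, so layer i sits at z = i·h/6 — gives 6 non-empty perimeters. Each is a 7-segment closed polygon; G0 lifts to the layer z and rapids to the start vertex, then G1 traces the edges.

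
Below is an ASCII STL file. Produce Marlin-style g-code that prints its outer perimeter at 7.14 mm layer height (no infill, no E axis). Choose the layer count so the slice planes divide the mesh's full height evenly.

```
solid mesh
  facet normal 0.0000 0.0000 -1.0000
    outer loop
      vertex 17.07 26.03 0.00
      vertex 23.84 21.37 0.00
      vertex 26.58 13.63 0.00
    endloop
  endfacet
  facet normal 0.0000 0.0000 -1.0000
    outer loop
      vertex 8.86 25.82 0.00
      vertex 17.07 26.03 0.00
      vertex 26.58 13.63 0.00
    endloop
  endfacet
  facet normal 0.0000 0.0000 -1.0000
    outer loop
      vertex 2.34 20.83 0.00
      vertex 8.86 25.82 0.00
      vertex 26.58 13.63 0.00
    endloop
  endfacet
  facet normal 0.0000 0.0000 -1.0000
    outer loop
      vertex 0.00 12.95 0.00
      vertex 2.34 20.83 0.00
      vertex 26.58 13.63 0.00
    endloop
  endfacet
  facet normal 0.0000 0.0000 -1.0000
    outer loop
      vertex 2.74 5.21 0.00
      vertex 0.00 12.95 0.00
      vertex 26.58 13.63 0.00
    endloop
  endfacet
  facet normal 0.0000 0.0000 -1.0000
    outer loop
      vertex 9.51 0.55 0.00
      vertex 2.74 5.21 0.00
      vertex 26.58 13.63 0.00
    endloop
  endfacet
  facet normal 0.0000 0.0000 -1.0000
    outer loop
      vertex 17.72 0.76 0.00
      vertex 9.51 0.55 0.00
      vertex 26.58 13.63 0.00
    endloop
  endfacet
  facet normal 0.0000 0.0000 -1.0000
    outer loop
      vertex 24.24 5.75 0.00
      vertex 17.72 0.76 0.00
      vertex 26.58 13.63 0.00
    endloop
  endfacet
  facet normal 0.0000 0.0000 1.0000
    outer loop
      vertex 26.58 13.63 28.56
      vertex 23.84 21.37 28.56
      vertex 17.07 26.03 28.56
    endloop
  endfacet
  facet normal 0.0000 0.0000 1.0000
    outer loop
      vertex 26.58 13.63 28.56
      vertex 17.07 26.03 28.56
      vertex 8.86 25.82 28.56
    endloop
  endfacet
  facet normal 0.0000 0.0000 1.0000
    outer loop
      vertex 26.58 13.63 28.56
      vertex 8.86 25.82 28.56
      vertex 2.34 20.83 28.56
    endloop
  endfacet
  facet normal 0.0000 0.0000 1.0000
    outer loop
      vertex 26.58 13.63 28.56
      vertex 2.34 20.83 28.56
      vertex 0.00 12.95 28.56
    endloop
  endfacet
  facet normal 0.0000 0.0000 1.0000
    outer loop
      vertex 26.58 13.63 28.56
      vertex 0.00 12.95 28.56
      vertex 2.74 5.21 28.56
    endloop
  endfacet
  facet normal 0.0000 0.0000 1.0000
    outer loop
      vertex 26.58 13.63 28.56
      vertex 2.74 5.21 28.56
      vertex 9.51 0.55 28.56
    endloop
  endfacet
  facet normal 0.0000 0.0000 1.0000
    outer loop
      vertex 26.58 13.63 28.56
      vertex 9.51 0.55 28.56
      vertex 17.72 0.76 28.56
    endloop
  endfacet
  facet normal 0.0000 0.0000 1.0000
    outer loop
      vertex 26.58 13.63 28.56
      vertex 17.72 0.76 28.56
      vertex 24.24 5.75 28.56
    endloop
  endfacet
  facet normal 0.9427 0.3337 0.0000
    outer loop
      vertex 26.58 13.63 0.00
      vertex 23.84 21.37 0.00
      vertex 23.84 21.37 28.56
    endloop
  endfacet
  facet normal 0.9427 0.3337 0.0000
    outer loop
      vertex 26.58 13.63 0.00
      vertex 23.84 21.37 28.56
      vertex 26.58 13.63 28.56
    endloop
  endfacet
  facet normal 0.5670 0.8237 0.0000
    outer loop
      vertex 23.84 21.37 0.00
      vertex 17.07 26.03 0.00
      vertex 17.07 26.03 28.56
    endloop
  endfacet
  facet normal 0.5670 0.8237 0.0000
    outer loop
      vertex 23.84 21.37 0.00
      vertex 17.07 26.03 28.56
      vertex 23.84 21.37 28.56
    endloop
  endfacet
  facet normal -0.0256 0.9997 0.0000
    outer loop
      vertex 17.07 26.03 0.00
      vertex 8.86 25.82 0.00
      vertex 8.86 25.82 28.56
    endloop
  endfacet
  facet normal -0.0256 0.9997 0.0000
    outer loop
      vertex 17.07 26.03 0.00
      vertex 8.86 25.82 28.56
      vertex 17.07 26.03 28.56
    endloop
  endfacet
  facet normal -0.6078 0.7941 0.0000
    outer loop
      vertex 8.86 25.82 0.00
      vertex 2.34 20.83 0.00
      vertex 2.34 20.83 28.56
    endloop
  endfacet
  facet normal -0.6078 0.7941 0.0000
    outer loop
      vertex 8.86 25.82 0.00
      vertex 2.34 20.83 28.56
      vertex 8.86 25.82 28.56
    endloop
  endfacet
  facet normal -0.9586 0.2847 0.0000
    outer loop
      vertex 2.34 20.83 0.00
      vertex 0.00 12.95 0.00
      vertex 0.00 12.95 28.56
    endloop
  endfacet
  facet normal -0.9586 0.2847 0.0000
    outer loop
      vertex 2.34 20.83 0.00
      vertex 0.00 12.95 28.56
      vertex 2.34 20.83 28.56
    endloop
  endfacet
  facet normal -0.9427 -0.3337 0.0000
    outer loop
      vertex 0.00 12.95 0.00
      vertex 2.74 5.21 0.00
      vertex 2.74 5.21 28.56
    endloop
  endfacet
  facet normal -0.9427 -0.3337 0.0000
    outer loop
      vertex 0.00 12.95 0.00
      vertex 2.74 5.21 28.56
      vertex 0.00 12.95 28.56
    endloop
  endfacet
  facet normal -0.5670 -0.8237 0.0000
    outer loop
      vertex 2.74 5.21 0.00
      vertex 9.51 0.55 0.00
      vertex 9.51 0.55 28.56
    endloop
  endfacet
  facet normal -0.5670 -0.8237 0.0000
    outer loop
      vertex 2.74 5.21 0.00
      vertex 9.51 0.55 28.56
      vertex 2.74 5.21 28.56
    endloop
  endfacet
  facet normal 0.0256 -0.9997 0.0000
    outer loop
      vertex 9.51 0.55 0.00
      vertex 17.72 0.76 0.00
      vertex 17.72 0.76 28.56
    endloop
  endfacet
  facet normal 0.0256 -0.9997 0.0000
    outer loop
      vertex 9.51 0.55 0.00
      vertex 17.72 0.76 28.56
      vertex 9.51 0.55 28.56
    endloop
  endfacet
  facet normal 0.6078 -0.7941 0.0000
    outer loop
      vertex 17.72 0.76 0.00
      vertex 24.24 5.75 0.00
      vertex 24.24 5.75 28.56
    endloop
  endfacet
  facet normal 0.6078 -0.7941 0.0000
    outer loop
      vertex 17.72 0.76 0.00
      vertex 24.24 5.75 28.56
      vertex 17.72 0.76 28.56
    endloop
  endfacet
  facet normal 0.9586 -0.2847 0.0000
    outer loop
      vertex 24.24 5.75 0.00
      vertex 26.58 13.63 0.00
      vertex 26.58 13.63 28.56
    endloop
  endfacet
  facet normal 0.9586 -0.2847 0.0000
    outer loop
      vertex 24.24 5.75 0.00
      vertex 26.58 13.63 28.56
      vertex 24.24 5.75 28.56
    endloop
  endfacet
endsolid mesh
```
; perimeter-only toolpath
G21 ; units = mm
G90 ; absolute positioning
G28 ; home
; layer 1
G0 Z7.14
G0 X26.58 Y13.63
G1 X23.84 Y21.37
G1 X17.07 Y26.03
G1 X8.86 Y25.82
G1 X2.34 Y20.83
G1 X0.00 Y12.95
G1 X2.74 Y5.21
G1 X9.51 Y0.55
G1 X17.72 Y0.76
G1 X24.24 Y5.75
G1 X26.58 Y13.63
; layer 2
G0 Z14.28
G0 X26.58 Y13.63
G1 X23.84 Y21.37
G1 X17.07 Y26.03
G1 X8.86 Y25.82
G1 X2.34 Y20.83
G1 X0.00 Y12.95
G1 X2.74 Y5.21
G1 X9.51 Y0.55
G1 X17.72 Y0.76
G1 X24.24 Y5.75
G1 X26.58 Y13.63
; layer 3
G0 Z21.42
G0 X26.58 Y13.63
G1 X23.84 Y21.37
G1 X17.07 Y26.03
G1 X8.86 Y25.82
G1 X2.34 Y20.83
G1 X0.00 Y12.95
G1 X2.74 Y5.21
G1 X9.51 Y0.55
G1 X17.72 Y0.76
G1 X24.24 Y5.75
G1 X26.58 Y13.63
; layer 4
G0 Z28.56
G0 X26.58 Y13.63
G1 X23.84 Y21.37
G1 X17.07 Y26.03
G1 X8.86 Y25.82
G1 X2.34 Y20.83
G1 X0.00 Y12.95
G1 X2.74 Y5.21
G1 X9.51 Y0.55
G1 X17.72 Y0.76
G1 X24.24 Y5.75
G1 X26.58 Y13.63
M2 ; end

The solid is a regular 10-sided prism (a cylinder approximated with 10 flat sides), circumscribed radius ≈ 13.3 mm, height ≈ 28.6 mm. Slicing at Δz = 7.14 mm — 4 equal slices spanning the solid's height, so layer i sits at z = i·h/4 — gives 4 non-empty perimeters. Each is a 10-segment closed polygon; G0 lifts to the layer z and rapids to the start vertex, then G1 traces the edges.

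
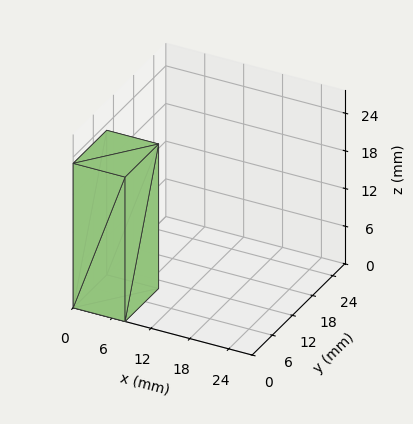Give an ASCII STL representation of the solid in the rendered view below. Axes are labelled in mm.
Reading the render: the shape is a rectangular box, roughly 8 × 10 mm footprint and 23 mm tall (dimensions read to the nearest mm from the axis ticks). For the STL, each face is triangulated and given an outward normal.

solid part
  facet normal 0.0000 0.0000 -1.0000
    outer loop
      vertex 8.00 10.00 0.00
      vertex 8.00 0.00 0.00
      vertex 0.00 0.00 0.00
    endloop
  endfacet
  facet normal 0.0000 0.0000 -1.0000
    outer loop
      vertex 0.00 10.00 0.00
      vertex 8.00 10.00 0.00
      vertex 0.00 0.00 0.00
    endloop
  endfacet
  facet normal 0.0000 0.0000 1.0000
    outer loop
      vertex 0.00 0.00 23.00
      vertex 8.00 0.00 23.00
      vertex 8.00 10.00 23.00
    endloop
  endfacet
  facet normal 0.0000 0.0000 1.0000
    outer loop
      vertex 0.00 0.00 23.00
      vertex 8.00 10.00 23.00
      vertex 0.00 10.00 23.00
    endloop
  endfacet
  facet normal 0.0000 -1.0000 0.0000
    outer loop
      vertex 0.00 0.00 0.00
      vertex 8.00 0.00 0.00
      vertex 8.00 0.00 23.00
    endloop
  endfacet
  facet normal 0.0000 -1.0000 0.0000
    outer loop
      vertex 0.00 0.00 0.00
      vertex 8.00 0.00 23.00
      vertex 0.00 0.00 23.00
    endloop
  endfacet
  facet normal 0.0000 1.0000 0.0000
    outer loop
      vertex 8.00 10.00 23.00
      vertex 8.00 10.00 0.00
      vertex 0.00 10.00 0.00
    endloop
  endfacet
  facet normal 0.0000 1.0000 0.0000
    outer loop
      vertex 0.00 10.00 23.00
      vertex 8.00 10.00 23.00
      vertex 0.00 10.00 0.00
    endloop
  endfacet
  facet normal -1.0000 0.0000 0.0000
    outer loop
      vertex 0.00 10.00 23.00
      vertex 0.00 10.00 0.00
      vertex 0.00 0.00 0.00
    endloop
  endfacet
  facet normal -1.0000 0.0000 0.0000
    outer loop
      vertex 0.00 0.00 23.00
      vertex 0.00 10.00 23.00
      vertex 0.00 0.00 0.00
    endloop
  endfacet
  facet normal 1.0000 0.0000 0.0000
    outer loop
      vertex 8.00 0.00 0.00
      vertex 8.00 10.00 0.00
      vertex 8.00 10.00 23.00
    endloop
  endfacet
  facet normal 1.0000 0.0000 0.0000
    outer loop
      vertex 8.00 0.00 0.00
      vertex 8.00 10.00 23.00
      vertex 8.00 0.00 23.00
    endloop
  endfacet
endsolid part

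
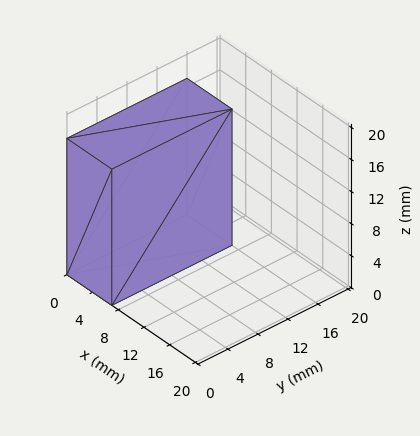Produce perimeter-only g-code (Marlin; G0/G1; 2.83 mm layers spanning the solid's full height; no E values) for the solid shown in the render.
Reading the render: the shape is a rectangular box, roughly 7 × 16 mm footprint and 17 mm tall (dimensions read to the nearest mm from the axis ticks). For the g-code, the solid's height is divided into equal slices at the stated Δz and each level perimeter traced with G1 moves after a G0 lift.

; perimeter-only toolpath
G21 ; units = mm
G90 ; absolute positioning
G28 ; home
; layer 1
G0 Z2.83
G0 X0.00 Y0.00
G1 X7.00 Y0.00
G1 X7.00 Y16.00
G1 X0.00 Y16.00
G1 X0.00 Y0.00
; layer 2
G0 Z5.67
G0 X0.00 Y0.00
G1 X7.00 Y0.00
G1 X7.00 Y16.00
G1 X0.00 Y16.00
G1 X0.00 Y0.00
; layer 3
G0 Z8.50
G0 X0.00 Y0.00
G1 X7.00 Y0.00
G1 X7.00 Y16.00
G1 X0.00 Y16.00
G1 X0.00 Y0.00
; layer 4
G0 Z11.33
G0 X0.00 Y0.00
G1 X7.00 Y0.00
G1 X7.00 Y16.00
G1 X0.00 Y16.00
G1 X0.00 Y0.00
; layer 5
G0 Z14.17
G0 X0.00 Y0.00
G1 X7.00 Y0.00
G1 X7.00 Y16.00
G1 X0.00 Y16.00
G1 X0.00 Y0.00
; layer 6
G0 Z17.00
G0 X0.00 Y0.00
G1 X7.00 Y0.00
G1 X7.00 Y16.00
G1 X0.00 Y16.00
G1 X0.00 Y0.00
M2 ; end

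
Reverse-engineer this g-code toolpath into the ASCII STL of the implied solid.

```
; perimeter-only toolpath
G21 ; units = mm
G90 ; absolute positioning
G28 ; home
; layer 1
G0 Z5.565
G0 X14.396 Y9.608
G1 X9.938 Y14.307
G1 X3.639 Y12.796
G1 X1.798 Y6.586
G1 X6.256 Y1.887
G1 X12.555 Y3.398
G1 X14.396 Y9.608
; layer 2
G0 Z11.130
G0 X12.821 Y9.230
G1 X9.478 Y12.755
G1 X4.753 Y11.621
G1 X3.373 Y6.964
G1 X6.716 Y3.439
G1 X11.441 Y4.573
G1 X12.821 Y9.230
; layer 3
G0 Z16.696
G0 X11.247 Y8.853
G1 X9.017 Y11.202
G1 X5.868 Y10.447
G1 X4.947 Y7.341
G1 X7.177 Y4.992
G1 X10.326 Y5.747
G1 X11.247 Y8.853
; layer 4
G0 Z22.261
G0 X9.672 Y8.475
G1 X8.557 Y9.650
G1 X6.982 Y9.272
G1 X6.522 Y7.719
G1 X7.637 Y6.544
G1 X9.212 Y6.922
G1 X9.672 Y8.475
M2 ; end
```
solid part
  facet normal 0.0000 0.0000 -1.0000
    outer loop
      vertex 2.524 13.971 0.000
      vertex 10.398 15.860 0.000
      vertex 15.971 9.986 0.000
    endloop
  endfacet
  facet normal 0.0000 0.0000 -1.0000
    outer loop
      vertex 0.223 6.208 0.000
      vertex 2.524 13.971 0.000
      vertex 15.971 9.986 0.000
    endloop
  endfacet
  facet normal 0.0000 0.0000 -1.0000
    outer loop
      vertex 5.796 0.334 0.000
      vertex 0.223 6.208 0.000
      vertex 15.971 9.986 0.000
    endloop
  endfacet
  facet normal 0.0000 0.0000 -1.0000
    outer loop
      vertex 13.670 2.223 0.000
      vertex 5.796 0.334 0.000
      vertex 15.971 9.986 0.000
    endloop
  endfacet
  facet normal 0.7035 0.6674 0.2444
    outer loop
      vertex 15.971 9.986 0.000
      vertex 10.398 15.860 0.000
      vertex 8.097 8.097 27.826
    endloop
  endfacet
  facet normal -0.2262 0.9429 0.2444
    outer loop
      vertex 10.398 15.860 0.000
      vertex 2.524 13.971 0.000
      vertex 8.097 8.097 27.826
    endloop
  endfacet
  facet normal -0.9297 0.2756 0.2444
    outer loop
      vertex 2.524 13.971 0.000
      vertex 0.223 6.208 0.000
      vertex 8.097 8.097 27.826
    endloop
  endfacet
  facet normal -0.7035 -0.6674 0.2444
    outer loop
      vertex 0.223 6.208 0.000
      vertex 5.796 0.334 0.000
      vertex 8.097 8.097 27.826
    endloop
  endfacet
  facet normal 0.2262 -0.9429 0.2444
    outer loop
      vertex 5.796 0.334 0.000
      vertex 13.670 2.223 0.000
      vertex 8.097 8.097 27.826
    endloop
  endfacet
  facet normal 0.9297 -0.2756 0.2444
    outer loop
      vertex 13.670 2.223 0.000
      vertex 15.971 9.986 0.000
      vertex 8.097 8.097 27.826
    endloop
  endfacet
endsolid part

The G0 Z moves step by Δz≈5.565 mm. The G1 loops shrink linearly with z, so the solid tapers from its base footprint up to z≈27.8. Closing with a flat bottom cap and the tapered top and triangulating gives 10 facets — a regular 6-sided pyramid, base circumscribed radius ≈ 8.1 mm, apex at z ≈ 27.8 mm.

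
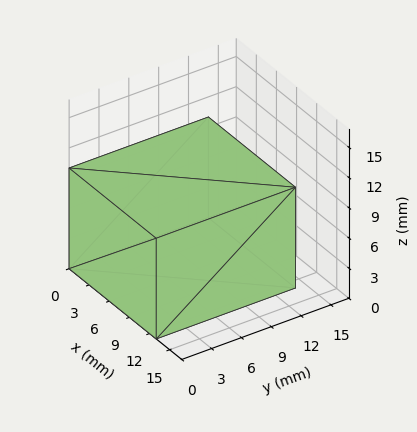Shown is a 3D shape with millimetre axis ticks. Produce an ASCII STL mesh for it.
Reading the render: the shape is a rectangular box, roughly 13 × 14 mm footprint and 10 mm tall (dimensions read to the nearest mm from the axis ticks). For the STL, each face is triangulated and given an outward normal.

solid part
  facet normal 0.0000 0.0000 -1.0000
    outer loop
      vertex 13.000 14.000 0.000
      vertex 13.000 0.000 0.000
      vertex 0.000 0.000 0.000
    endloop
  endfacet
  facet normal 0.0000 0.0000 -1.0000
    outer loop
      vertex 0.000 14.000 0.000
      vertex 13.000 14.000 0.000
      vertex 0.000 0.000 0.000
    endloop
  endfacet
  facet normal 0.0000 0.0000 1.0000
    outer loop
      vertex 0.000 0.000 10.000
      vertex 13.000 0.000 10.000
      vertex 13.000 14.000 10.000
    endloop
  endfacet
  facet normal 0.0000 0.0000 1.0000
    outer loop
      vertex 0.000 0.000 10.000
      vertex 13.000 14.000 10.000
      vertex 0.000 14.000 10.000
    endloop
  endfacet
  facet normal 0.0000 -1.0000 0.0000
    outer loop
      vertex 0.000 0.000 0.000
      vertex 13.000 0.000 0.000
      vertex 13.000 0.000 10.000
    endloop
  endfacet
  facet normal 0.0000 -1.0000 0.0000
    outer loop
      vertex 0.000 0.000 0.000
      vertex 13.000 0.000 10.000
      vertex 0.000 0.000 10.000
    endloop
  endfacet
  facet normal 0.0000 1.0000 0.0000
    outer loop
      vertex 13.000 14.000 10.000
      vertex 13.000 14.000 0.000
      vertex 0.000 14.000 0.000
    endloop
  endfacet
  facet normal 0.0000 1.0000 0.0000
    outer loop
      vertex 0.000 14.000 10.000
      vertex 13.000 14.000 10.000
      vertex 0.000 14.000 0.000
    endloop
  endfacet
  facet normal -1.0000 0.0000 0.0000
    outer loop
      vertex 0.000 14.000 10.000
      vertex 0.000 14.000 0.000
      vertex 0.000 0.000 0.000
    endloop
  endfacet
  facet normal -1.0000 0.0000 0.0000
    outer loop
      vertex 0.000 0.000 10.000
      vertex 0.000 14.000 10.000
      vertex 0.000 0.000 0.000
    endloop
  endfacet
  facet normal 1.0000 0.0000 0.0000
    outer loop
      vertex 13.000 0.000 0.000
      vertex 13.000 14.000 0.000
      vertex 13.000 14.000 10.000
    endloop
  endfacet
  facet normal 1.0000 0.0000 0.0000
    outer loop
      vertex 13.000 0.000 0.000
      vertex 13.000 14.000 10.000
      vertex 13.000 0.000 10.000
    endloop
  endfacet
endsolid part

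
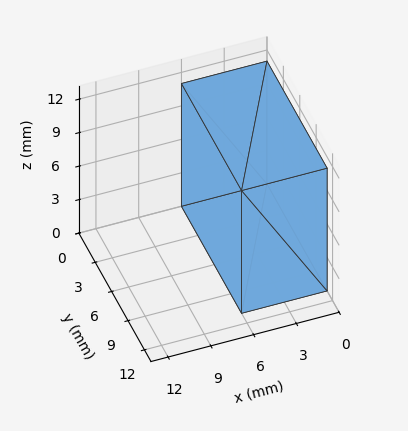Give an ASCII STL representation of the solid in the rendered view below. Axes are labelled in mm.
Reading the render: the shape is a rectangular box, roughly 6 × 11 mm footprint and 11 mm tall (dimensions read to the nearest mm from the axis ticks). For the STL, each face is triangulated and given an outward normal.

solid part
  facet normal 0.0000 0.0000 -1.0000
    outer loop
      vertex 6.0 11.0 0.0
      vertex 6.0 0.0 0.0
      vertex 0.0 0.0 0.0
    endloop
  endfacet
  facet normal 0.0000 0.0000 -1.0000
    outer loop
      vertex 0.0 11.0 0.0
      vertex 6.0 11.0 0.0
      vertex 0.0 0.0 0.0
    endloop
  endfacet
  facet normal 0.0000 0.0000 1.0000
    outer loop
      vertex 0.0 0.0 11.0
      vertex 6.0 0.0 11.0
      vertex 6.0 11.0 11.0
    endloop
  endfacet
  facet normal 0.0000 0.0000 1.0000
    outer loop
      vertex 0.0 0.0 11.0
      vertex 6.0 11.0 11.0
      vertex 0.0 11.0 11.0
    endloop
  endfacet
  facet normal 0.0000 -1.0000 0.0000
    outer loop
      vertex 0.0 0.0 0.0
      vertex 6.0 0.0 0.0
      vertex 6.0 0.0 11.0
    endloop
  endfacet
  facet normal 0.0000 -1.0000 0.0000
    outer loop
      vertex 0.0 0.0 0.0
      vertex 6.0 0.0 11.0
      vertex 0.0 0.0 11.0
    endloop
  endfacet
  facet normal 0.0000 1.0000 0.0000
    outer loop
      vertex 6.0 11.0 11.0
      vertex 6.0 11.0 0.0
      vertex 0.0 11.0 0.0
    endloop
  endfacet
  facet normal 0.0000 1.0000 0.0000
    outer loop
      vertex 0.0 11.0 11.0
      vertex 6.0 11.0 11.0
      vertex 0.0 11.0 0.0
    endloop
  endfacet
  facet normal -1.0000 0.0000 0.0000
    outer loop
      vertex 0.0 11.0 11.0
      vertex 0.0 11.0 0.0
      vertex 0.0 0.0 0.0
    endloop
  endfacet
  facet normal -1.0000 0.0000 0.0000
    outer loop
      vertex 0.0 0.0 11.0
      vertex 0.0 11.0 11.0
      vertex 0.0 0.0 0.0
    endloop
  endfacet
  facet normal 1.0000 0.0000 0.0000
    outer loop
      vertex 6.0 0.0 0.0
      vertex 6.0 11.0 0.0
      vertex 6.0 11.0 11.0
    endloop
  endfacet
  facet normal 1.0000 0.0000 0.0000
    outer loop
      vertex 6.0 0.0 0.0
      vertex 6.0 11.0 11.0
      vertex 6.0 0.0 11.0
    endloop
  endfacet
endsolid part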